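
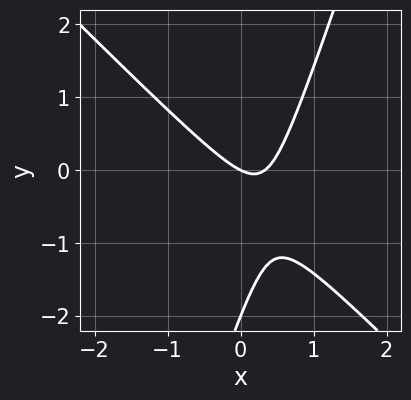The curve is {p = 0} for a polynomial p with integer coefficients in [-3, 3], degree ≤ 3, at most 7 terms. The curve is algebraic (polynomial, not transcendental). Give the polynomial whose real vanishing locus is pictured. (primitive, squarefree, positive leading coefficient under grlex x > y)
3*x^2 + 2*x*y - y^2 - x - 2*y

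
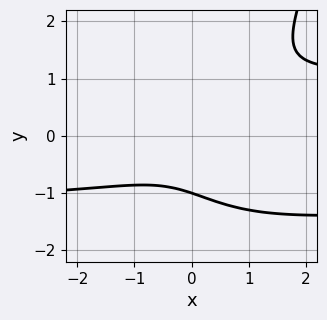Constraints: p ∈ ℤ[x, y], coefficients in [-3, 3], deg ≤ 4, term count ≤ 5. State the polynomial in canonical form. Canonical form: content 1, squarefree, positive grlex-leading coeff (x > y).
(a) deg p = 4.
(b) Observable constraints: one y-axis crossing is at y = -1; the curve avoids every integer x-axis point in the box.
(c) Assembling these constraints gives the stated polynomial.

2*x^2*y^2 - 3*y^3 - 3*x^2 + 3*x*y - 3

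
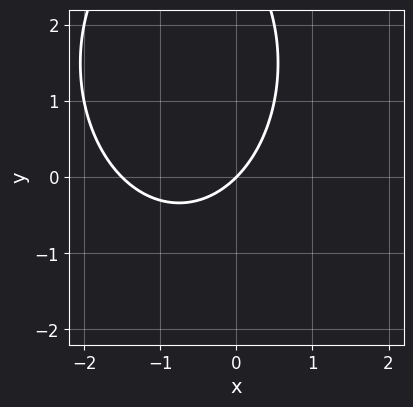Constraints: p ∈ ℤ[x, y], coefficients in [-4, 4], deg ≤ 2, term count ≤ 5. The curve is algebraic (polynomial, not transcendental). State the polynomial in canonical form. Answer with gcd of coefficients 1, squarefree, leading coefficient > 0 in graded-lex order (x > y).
(a) The degree is 2 — no degree-1 curve has this shape.
(b) Against the integer gridlines: it crosses the x-axis at the gridline x = 0; it crosses the y-axis at the gridline y = 0.
(c) Matching integer coefficients to the picture gives p.

2*x^2 + y^2 + 3*x - 3*y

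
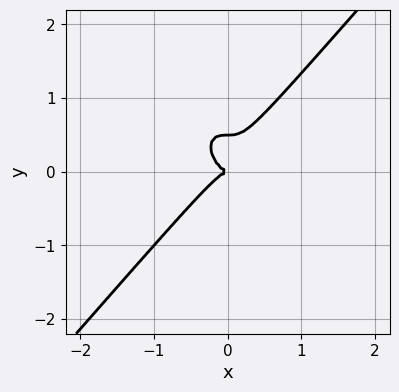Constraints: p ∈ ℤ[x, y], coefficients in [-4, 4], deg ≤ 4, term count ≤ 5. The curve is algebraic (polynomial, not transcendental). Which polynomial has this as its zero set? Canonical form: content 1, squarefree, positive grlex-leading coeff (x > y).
3*x^3 - 2*y^3 + y^2

Degree: a generic line meets the curve in up to 3 points, so deg p = 3.
From the visible intercepts: it meets the x-axis at x = 0 (among the integer gridlines); it meets the y-axis at y = 0 (among the integer gridlines).
Matching integer coefficients to the picture gives p.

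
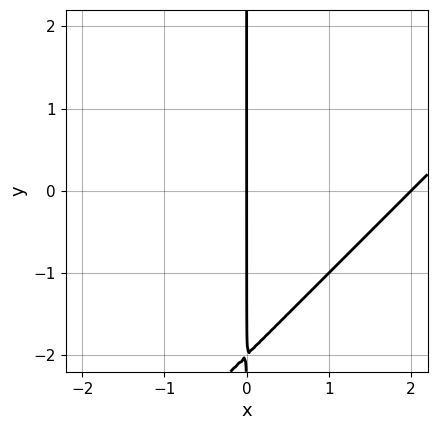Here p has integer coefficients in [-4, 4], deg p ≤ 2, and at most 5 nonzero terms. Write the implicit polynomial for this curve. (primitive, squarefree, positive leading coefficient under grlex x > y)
(a) Degree: a generic line meets the curve in up to 2 points, so deg p = 2.
(b) From the axis intercepts and sections: the visible y-axis segment lies entirely on the curve; among the integer gridlines, it crosses the x-axis at x ∈ {0, 2}.
(c) The integer polynomial consistent with all of this is the stated p.

x^2 - x*y - 2*x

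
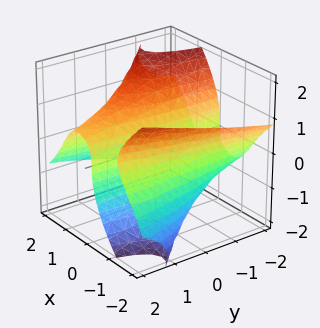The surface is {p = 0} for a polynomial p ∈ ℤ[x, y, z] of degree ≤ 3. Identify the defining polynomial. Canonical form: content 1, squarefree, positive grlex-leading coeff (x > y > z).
x^3 + x*y*z - x*z^2 + z^3 - 2*x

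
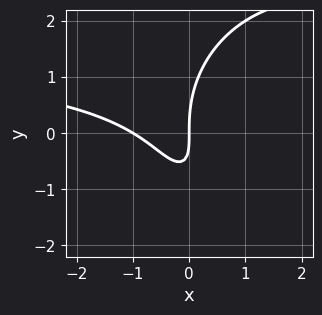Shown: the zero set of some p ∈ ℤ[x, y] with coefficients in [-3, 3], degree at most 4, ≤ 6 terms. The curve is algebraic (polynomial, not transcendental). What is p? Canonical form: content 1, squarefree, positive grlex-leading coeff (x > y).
2*x^2*y + y^3 - 3*x^2 - 3*x*y - 3*x

Degree: no degree-2 curve has this shape, so deg p = 3.
Reading off the gridlines: the x-axis gridline crossings are at x ∈ {-1, 0}; one y-axis crossing is at y = 0.
Fitting integer coefficients to these (and the overall shape) gives p.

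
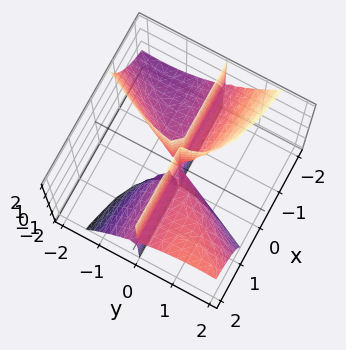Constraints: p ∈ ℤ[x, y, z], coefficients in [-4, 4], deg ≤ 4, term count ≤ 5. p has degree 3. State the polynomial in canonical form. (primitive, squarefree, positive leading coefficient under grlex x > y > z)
1. I count 2 distinct pieces. Treating them together as one polynomial.
2. deg p = 3. A generic line meets the surface in up to 3 points.
3. Against the integer gridlines: every point of the z-axis in the box is on the surface; the visible x-axis segment lies entirely on the surface; one y-axis crossing is at y = 0.
4. These observations pin down the coefficients.

3*x*y^2 - 3*x*y*z - 2*y^3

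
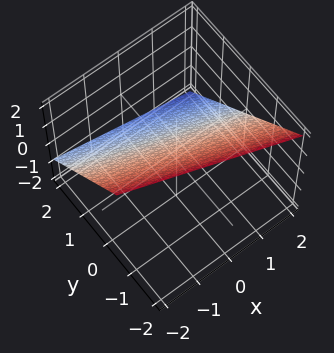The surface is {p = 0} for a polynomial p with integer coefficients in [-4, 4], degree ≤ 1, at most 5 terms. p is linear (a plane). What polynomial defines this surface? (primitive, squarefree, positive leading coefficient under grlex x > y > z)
x + 3*y + 3*z - 2

1. The degree is 1 — every cross-section is a straight line — this is a plane.
2. From the axis intercepts and sections: it crosses the x-axis at the gridline x = 2.
3. Solving for integer coefficients yields p as stated.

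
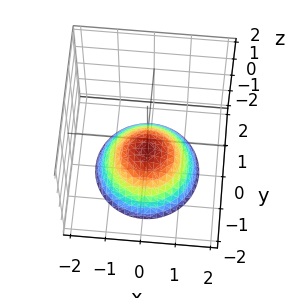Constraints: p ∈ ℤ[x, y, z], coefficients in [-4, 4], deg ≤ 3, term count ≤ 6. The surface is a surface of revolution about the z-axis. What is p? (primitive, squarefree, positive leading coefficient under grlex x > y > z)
The degree is 2 — a generic line meets the surface in up to 2 points.
Symmetry: the z-axis is an axis of rotation, so x and y enter only as x² + y².
From the axis intercepts and sections: no x-intercept at any integer in the box; a circular section at z = -2 has radius between 1 and 2.
Putting this together gives p.

2*x^2 + 2*y^2 + 3*z + 2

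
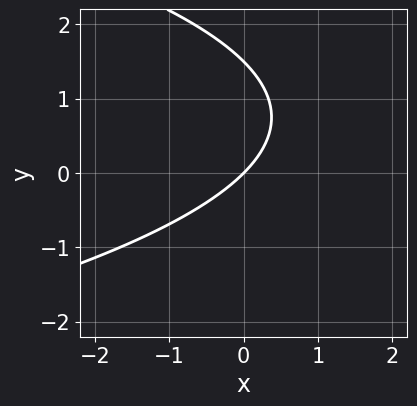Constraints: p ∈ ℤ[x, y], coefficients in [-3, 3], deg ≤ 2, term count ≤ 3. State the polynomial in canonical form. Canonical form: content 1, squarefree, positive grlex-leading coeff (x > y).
2*y^2 + 3*x - 3*y

Degree: a generic line meets the curve in up to 2 points, so deg p = 2.
Checking where it meets the axes: one y-axis crossing is at y = 0; it crosses the x-axis at the gridline x = 0.
Assembling these constraints gives the stated polynomial.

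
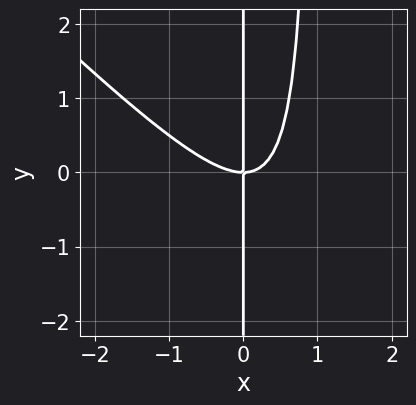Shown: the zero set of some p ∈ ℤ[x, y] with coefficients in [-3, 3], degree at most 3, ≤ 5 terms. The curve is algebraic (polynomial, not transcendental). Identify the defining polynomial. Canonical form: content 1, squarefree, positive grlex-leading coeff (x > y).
x^3 + x^2*y - x*y

1. deg p = 3. No degree-2 curve has this shape.
2. From the visible intercepts: every point of the y-axis in the box is on the curve; it crosses the x-axis at the gridline x = 0.
3. These observations pin down the coefficients.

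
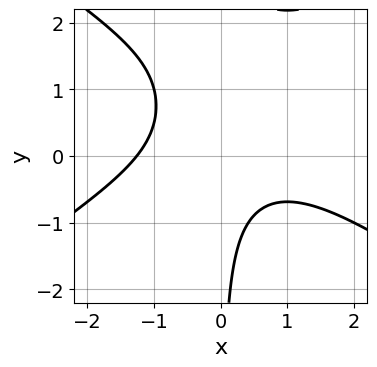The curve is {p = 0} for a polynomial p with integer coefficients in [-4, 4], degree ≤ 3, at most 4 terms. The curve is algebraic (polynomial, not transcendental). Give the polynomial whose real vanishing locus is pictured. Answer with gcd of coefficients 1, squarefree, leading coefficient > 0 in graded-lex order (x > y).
x^3 - 2*x*y^2 + 3*x*y + 2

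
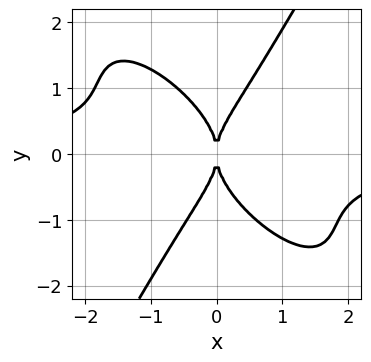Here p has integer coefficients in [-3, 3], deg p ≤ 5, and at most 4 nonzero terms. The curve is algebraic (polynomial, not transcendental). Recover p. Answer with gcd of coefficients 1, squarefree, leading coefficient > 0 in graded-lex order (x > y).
deg p = 4. The shape is more complex than any degree-3 curve.
From the axis intercepts and sections: one x-axis crossing is at x = 0; one y-axis crossing is at y = 0.
These observations pin down the coefficients.

2*x^3*y + 2*x^2*y^2 - y^4 + 2*x^2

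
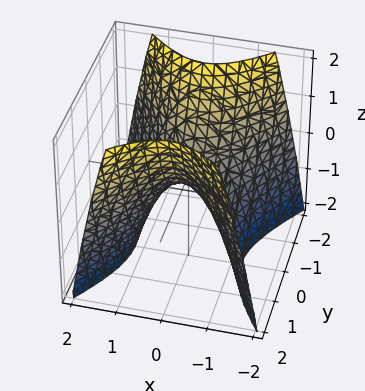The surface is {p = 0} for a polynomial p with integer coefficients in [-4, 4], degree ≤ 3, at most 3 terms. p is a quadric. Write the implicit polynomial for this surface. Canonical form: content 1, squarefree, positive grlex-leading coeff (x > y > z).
3*x^2 - 2*y^2 + 2*z

1. The degree is 2 — a hyperbolic paraboloid; a quadric.
2. Symmetries: it's symmetric under y → −y, forcing even powers of y; the x ↦ −x reflection is a symmetry, so x appears only in even powers.
3. Reading off the gridlines: one y-axis crossing is at y = 0; it crosses the x-axis at the gridline x = 0.
4. Solving for integer coefficients yields p as stated.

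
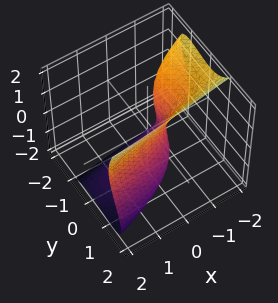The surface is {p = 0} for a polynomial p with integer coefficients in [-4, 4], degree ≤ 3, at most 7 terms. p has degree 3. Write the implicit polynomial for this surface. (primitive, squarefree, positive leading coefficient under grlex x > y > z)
2*y^3 + 2*y^2*z - z^3 - 2*x - 1

1. Degree: no degree-2 surface has this shape, so deg p = 3.
2. Against the integer gridlines: it meets the z-axis at z = -1 (among the integer gridlines).
3. Solving for integer coefficients yields p as stated.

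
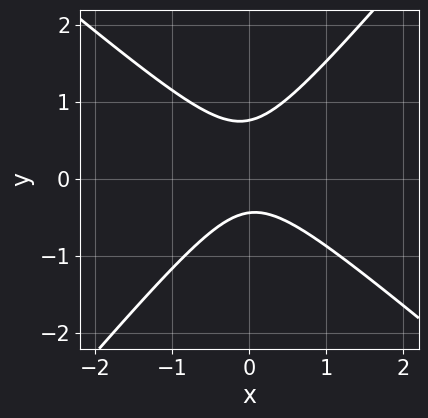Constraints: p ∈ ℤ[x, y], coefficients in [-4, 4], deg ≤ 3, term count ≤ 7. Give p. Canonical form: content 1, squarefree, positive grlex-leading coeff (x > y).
1. The degree is 2 — a generic line meets the curve in up to 2 points.
2. Observable constraints: the curve avoids every integer x-axis point in the box.
3. Together with the visible shape, these determine p as stated.

3*x^2 + x*y - 3*y^2 + y + 1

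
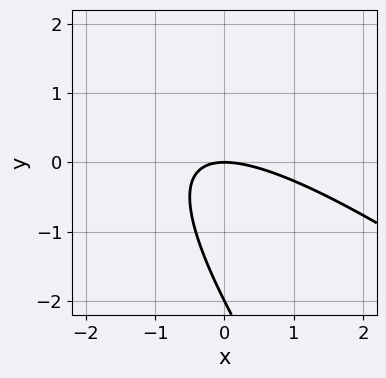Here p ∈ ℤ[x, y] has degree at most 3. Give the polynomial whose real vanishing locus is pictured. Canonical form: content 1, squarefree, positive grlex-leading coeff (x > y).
x^2 + 2*x*y + y^2 + 2*y

First, the degree is 2 — the shape is more complex than any degree-1 curve.
Next, from the visible intercepts: among the integer gridlines, it crosses the y-axis at y ∈ {-2, 0}; one x-axis crossing is at x = 0.
Finally, these observations pin down the coefficients.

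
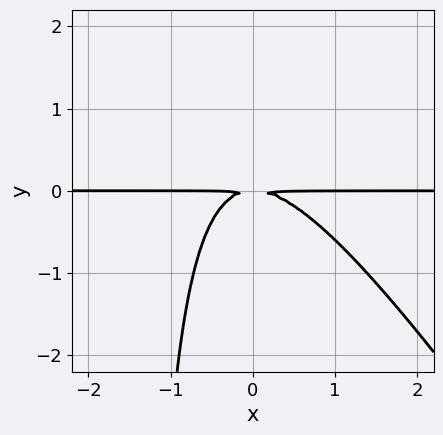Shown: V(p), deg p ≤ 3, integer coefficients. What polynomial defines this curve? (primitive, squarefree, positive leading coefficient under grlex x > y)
deg p = 3. No degree-2 curve has this shape.
From the visible intercepts: the visible x-axis segment lies entirely on the curve.
The integer polynomial consistent with all of this is the stated p.

3*x^2*y + 2*x*y^2 + 3*y^2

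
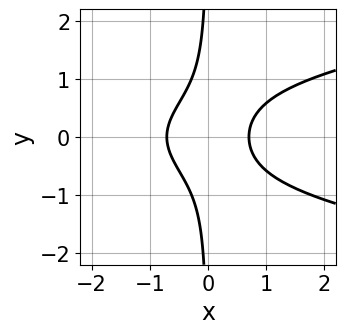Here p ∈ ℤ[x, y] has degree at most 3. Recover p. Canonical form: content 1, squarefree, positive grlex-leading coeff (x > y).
3*x*y^2 - 2*x^2 + 1

(a) The degree is 3 — the shape is more complex than any degree-2 curve.
(b) Symmetries: mirror symmetry y ↦ −y ⇒ only even powers of y.
(c) From the visible intercepts: no y-intercept at any integer in the box.
(d) These observations pin down the coefficients.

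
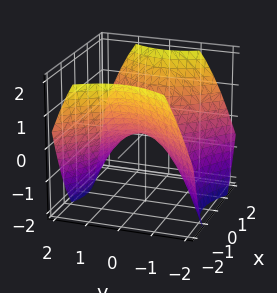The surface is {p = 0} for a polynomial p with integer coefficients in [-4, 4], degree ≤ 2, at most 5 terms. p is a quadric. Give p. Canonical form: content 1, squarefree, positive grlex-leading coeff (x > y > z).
2*x^2 - 2*y^2 - 3*z

deg p = 2. A hyperbolic paraboloid; a quadric.
Symmetries: the y ↦ −y reflection is a symmetry, so y appears only in even powers; it's symmetric under x → −x, forcing even powers of x.
From the visible intercepts: it crosses the y-axis at the gridline y = 0; it meets the z-axis at z = 0 (among the integer gridlines); it meets the x-axis at x = 0 (among the integer gridlines).
Matching integer coefficients to the picture gives p.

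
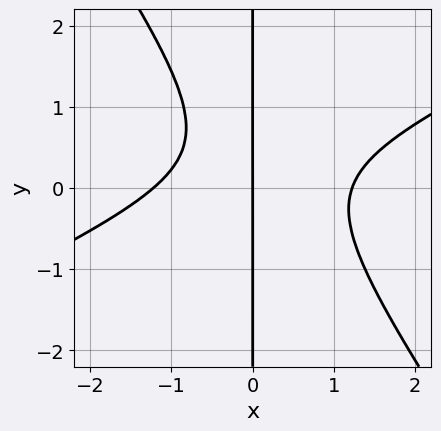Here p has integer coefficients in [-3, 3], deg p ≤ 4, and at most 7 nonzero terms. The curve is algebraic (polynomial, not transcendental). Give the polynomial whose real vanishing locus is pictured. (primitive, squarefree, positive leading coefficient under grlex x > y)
1. Degree: the shape is more complex than any degree-2 curve, so deg p = 3.
2. From the visible intercepts: the visible y-axis segment lies entirely on the curve; it crosses the x-axis at the gridline x = 0.
3. The integer polynomial consistent with all of this is the stated p.

2*x^3 - 3*x^2*y - 3*x*y^2 + 2*x*y - 3*x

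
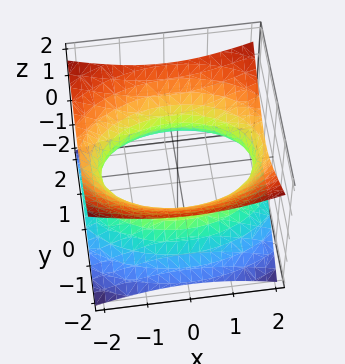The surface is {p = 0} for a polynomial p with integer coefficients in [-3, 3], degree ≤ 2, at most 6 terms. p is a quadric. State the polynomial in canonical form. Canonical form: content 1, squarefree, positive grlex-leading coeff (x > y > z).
(a) Degree: an hourglass — one-sheet hyperboloid; a quadric, so deg p = 2.
(b) Symmetries: it's symmetric under y → −y, forcing even powers of y; the x ↦ −x reflection is a symmetry, so x appears only in even powers; mirror symmetry z ↦ −z ⇒ only even powers of z.
(c) From the axis intercepts and sections: no z-intercept at any integer in the box.
(d) These observations pin down the coefficients.

x^2 + 2*y^2 - 3*z^2 - 3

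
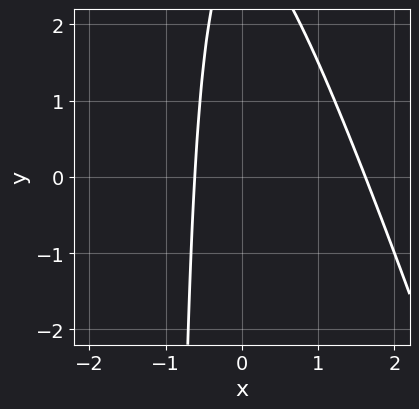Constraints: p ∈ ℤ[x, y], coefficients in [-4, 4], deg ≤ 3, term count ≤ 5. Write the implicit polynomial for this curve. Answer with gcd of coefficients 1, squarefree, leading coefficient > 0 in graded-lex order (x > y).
3*x^2 + x*y - 3*x + y - 3

1. deg p = 2.
2. Against the integer gridlines: no y-intercept at any integer in the box.
3. Putting this together gives p.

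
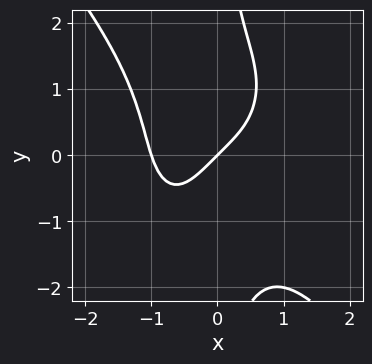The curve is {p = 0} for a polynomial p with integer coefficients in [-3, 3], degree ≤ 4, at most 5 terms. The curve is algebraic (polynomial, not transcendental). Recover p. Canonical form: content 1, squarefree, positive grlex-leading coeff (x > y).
2*x^4 + x*y^3 + 2*x - 2*y

The degree is 4 — the shape is more complex than any degree-3 curve.
Checking where it meets the axes: among the integer gridlines, it crosses the x-axis at x ∈ {-1, 0}; one y-axis crossing is at y = 0.
Solving for integer coefficients yields p as stated.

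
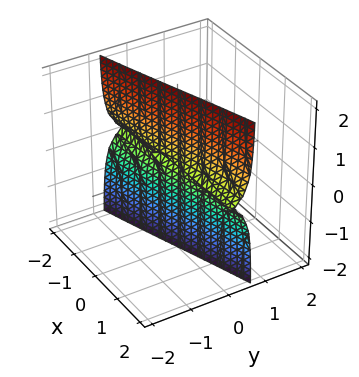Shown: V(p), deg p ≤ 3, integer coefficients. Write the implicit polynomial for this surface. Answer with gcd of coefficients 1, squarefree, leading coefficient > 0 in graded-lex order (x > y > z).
x*z^2 - y^3 - 3*y*z^2

First, degree: the shape is more complex than any degree-2 surface, so deg p = 3.
Next, from the axis intercepts and sections: the visible z-axis segment lies entirely on the surface; every point of the x-axis in the box is on the surface; one y-axis crossing is at y = 0.
Finally, solving for integer coefficients yields p as stated.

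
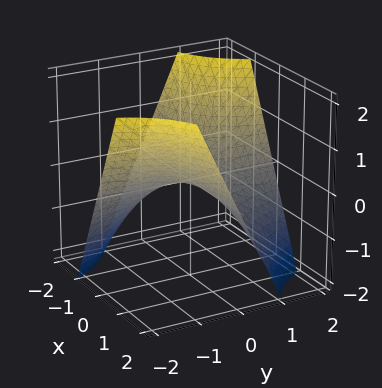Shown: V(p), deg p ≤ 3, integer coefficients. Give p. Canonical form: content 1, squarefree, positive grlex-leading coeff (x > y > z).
1. The degree is 2 — a hyperbolic paraboloid; a quadric.
2. From the axis intercepts and sections: every point of the x-axis in the box is on the surface; it crosses the z-axis at the gridline z = 0; the visible y-axis segment lies entirely on the surface.
3. Together with the visible shape, these determine p as stated.

x*y + z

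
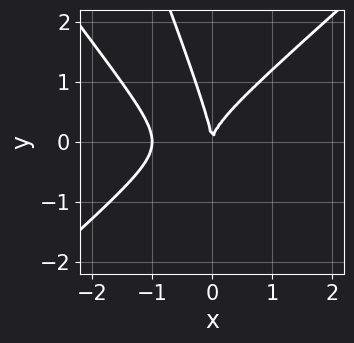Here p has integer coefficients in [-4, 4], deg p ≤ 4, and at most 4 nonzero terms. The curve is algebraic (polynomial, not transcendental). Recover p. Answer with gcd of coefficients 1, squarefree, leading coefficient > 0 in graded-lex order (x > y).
3*x^3 - 3*x*y^2 - y^3 + 3*x^2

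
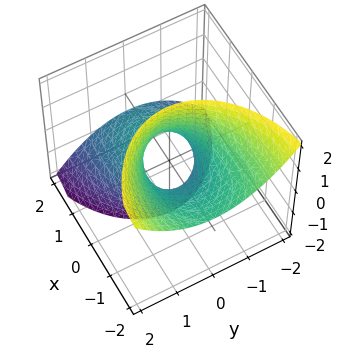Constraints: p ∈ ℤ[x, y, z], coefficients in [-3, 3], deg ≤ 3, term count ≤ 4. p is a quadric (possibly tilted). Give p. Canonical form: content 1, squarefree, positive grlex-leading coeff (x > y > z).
x^2 + 3*x*z + 2*y^2 - 1

First, deg p = 2. A generic line meets the surface in up to 2 points.
Then, against the integer gridlines: the x-axis gridline crossings are at x ∈ {-1, 1}; the surface avoids every integer z-axis point in the box.
Finally, the integer polynomial consistent with all of this is the stated p.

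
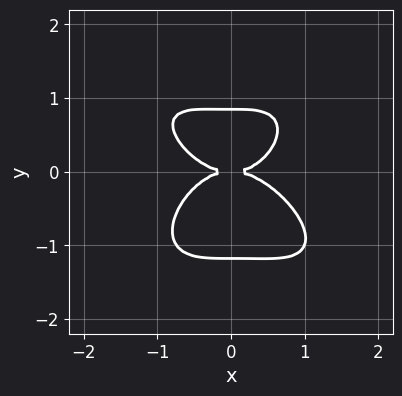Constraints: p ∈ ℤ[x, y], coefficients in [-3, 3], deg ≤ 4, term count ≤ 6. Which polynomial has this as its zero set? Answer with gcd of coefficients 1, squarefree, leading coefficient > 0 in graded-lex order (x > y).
(a) The degree is 4 — no degree-3 curve has this shape.
(b) Against the integer gridlines: it crosses the x-axis at the gridline x = 0; it meets the y-axis at y = 0 (among the integer gridlines).
(c) These observations pin down the coefficients.

2*x^4 + x^3*y + 3*y^4 + y^3 - 3*y^2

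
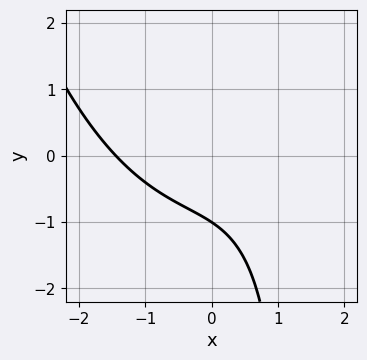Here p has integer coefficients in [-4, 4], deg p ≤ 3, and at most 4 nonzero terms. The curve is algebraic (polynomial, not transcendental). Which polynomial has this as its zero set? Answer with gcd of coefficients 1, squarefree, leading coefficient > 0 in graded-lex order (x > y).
x^3 - 2*x*y + 3*y + 3

First, degree: no degree-2 curve has this shape, so deg p = 3.
Next, observable constraints: one y-axis crossing is at y = -1.
Finally, together with the visible shape, these determine p as stated.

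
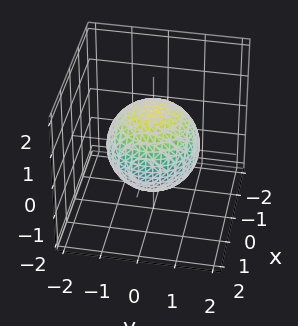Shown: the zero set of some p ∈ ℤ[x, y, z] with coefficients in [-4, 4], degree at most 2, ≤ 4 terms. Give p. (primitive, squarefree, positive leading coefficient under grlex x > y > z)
1. The degree is 2 — a generic line meets the surface in up to 2 points.
2. Symmetries: rotational symmetry about the z-axis ⇒ p depends on x, y only through x² + y².
3. Reading off the gridlines: a circular section at z = 0 has radius between 1 and 2.
4. Putting this together gives p.

2*x^2 + 2*y^2 + 2*z^2 - 3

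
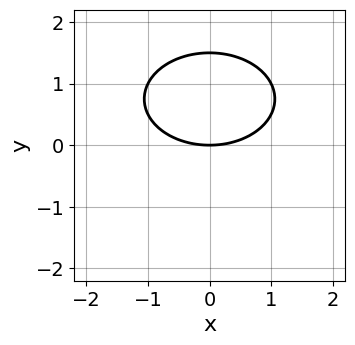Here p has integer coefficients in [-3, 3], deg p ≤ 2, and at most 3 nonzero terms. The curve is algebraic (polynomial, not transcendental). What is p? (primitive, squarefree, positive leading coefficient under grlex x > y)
(a) deg p = 2. A generic line meets the curve in up to 2 points.
(b) Symmetries: it's symmetric under x → −x, forcing even powers of x.
(c) Checking where it meets the axes: it meets the x-axis at x = 0 (among the integer gridlines); one y-axis crossing is at y = 0.
(d) The integer polynomial consistent with all of this is the stated p.

x^2 + 2*y^2 - 3*y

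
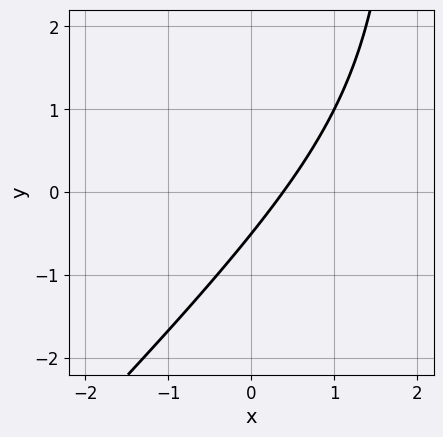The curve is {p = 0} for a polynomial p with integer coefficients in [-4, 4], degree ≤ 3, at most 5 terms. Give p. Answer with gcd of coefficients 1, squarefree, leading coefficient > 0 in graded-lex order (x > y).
1. Degree: no degree-1 curve has this shape, so deg p = 2.
2. The integer polynomial consistent with all of this is the stated p.

x^2 - x*y - 3*x + 2*y + 1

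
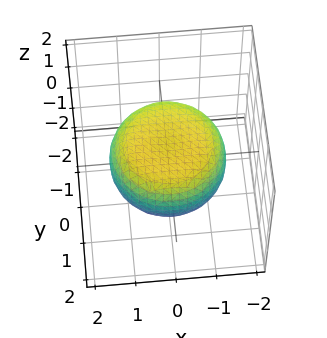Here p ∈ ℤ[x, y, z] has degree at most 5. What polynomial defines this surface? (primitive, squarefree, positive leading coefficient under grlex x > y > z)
x^4 + 2*x^2*y^2 + y^4 - x^2 - y^2 + 3*z^2 - 2

First, degree: the shape is more complex than any degree-3 surface, so deg p = 4.
Then, symmetries: the surface is invariant under rotation about z: p = q(x² + y², z).
Then, from the axis intercepts and sections: a circular section at z = 0 has radius between 1 and 2.
Finally, matching integer coefficients to the picture gives p.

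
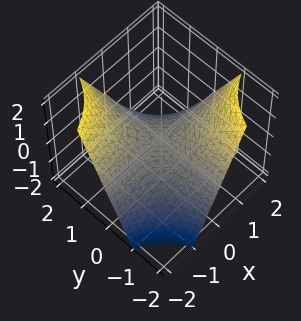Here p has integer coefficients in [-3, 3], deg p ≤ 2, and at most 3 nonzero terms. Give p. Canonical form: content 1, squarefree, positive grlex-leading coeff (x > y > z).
First, degree: a saddle surface; a quadric, so deg p = 2.
Next, checking where it meets the axes: one z-axis crossing is at z = 0; the visible x-axis segment lies entirely on the surface.
Finally, assembling these constraints gives the stated polynomial. Check: (0, -1, 0) on the y-axis lies on the surface, and p(0, -1, 0) = 0. ✓

x*y + z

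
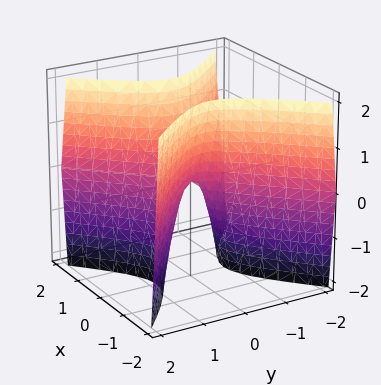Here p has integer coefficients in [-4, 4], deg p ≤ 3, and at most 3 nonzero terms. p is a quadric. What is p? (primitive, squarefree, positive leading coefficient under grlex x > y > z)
First, deg p = 2. A hyperbolic paraboloid; a quadric.
Then, symmetries: the x ↦ −x reflection is a symmetry, so x appears only in even powers; the y ↦ −y reflection is a symmetry, so y appears only in even powers.
Next, reading off the gridlines: one x-axis crossing is at x = 0; one y-axis crossing is at y = 0; it crosses the z-axis at the gridline z = 0.
Finally, matching integer coefficients to the picture gives p.

3*x^2 - 3*y^2 - z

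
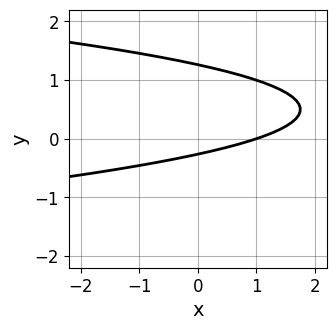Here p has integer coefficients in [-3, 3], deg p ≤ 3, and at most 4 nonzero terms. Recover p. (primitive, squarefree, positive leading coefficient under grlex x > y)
First, degree: no degree-1 curve has this shape, so deg p = 2.
Then, against the integer gridlines: it meets the x-axis at x = 1 (among the integer gridlines).
Finally, assembling these constraints gives the stated polynomial.

3*y^2 + x - 3*y - 1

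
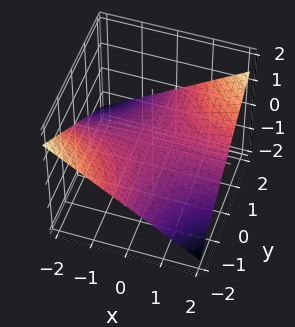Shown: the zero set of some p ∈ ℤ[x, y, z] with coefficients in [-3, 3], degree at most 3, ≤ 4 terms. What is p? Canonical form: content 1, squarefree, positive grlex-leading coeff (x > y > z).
x*y - 3*z

(a) deg p = 2. A hyperbolic paraboloid; a quadric.
(b) Reading off the gridlines: the visible x-axis segment lies entirely on the surface; the visible y-axis segment lies entirely on the surface; one z-axis crossing is at z = 0.
(c) Fitting integer coefficients to these (and the overall shape) gives p.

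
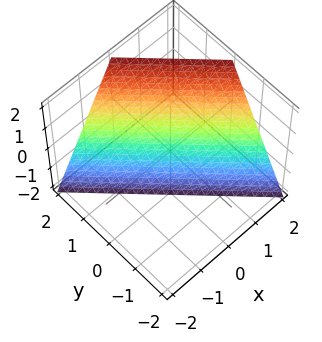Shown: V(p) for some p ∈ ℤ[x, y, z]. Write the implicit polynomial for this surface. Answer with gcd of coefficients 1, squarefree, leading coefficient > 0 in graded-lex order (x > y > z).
2*x + 2*y - z - 2

(a) Degree: the surface is flat (a plane), so deg p = 1.
(b) From the axis intercepts and sections: one x-axis crossing is at x = 1; one y-axis crossing is at y = 1; it meets the z-axis at z = -2 (among the integer gridlines).
(c) Solving for integer coefficients yields p as stated.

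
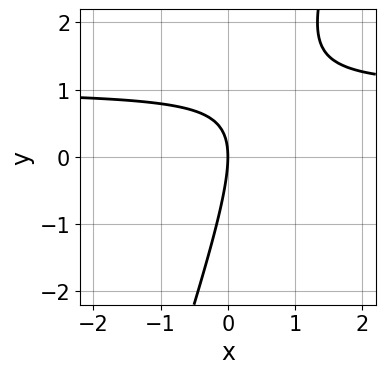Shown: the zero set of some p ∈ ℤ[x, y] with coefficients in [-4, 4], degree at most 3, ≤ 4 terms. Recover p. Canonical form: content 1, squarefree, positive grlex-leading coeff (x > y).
3*x*y - y^2 - 3*x

1. The degree is 2 — the shape is more complex than any degree-1 curve.
2. Observable constraints: it meets the y-axis at y = 0 (among the integer gridlines); one x-axis crossing is at x = 0.
3. Putting this together gives p.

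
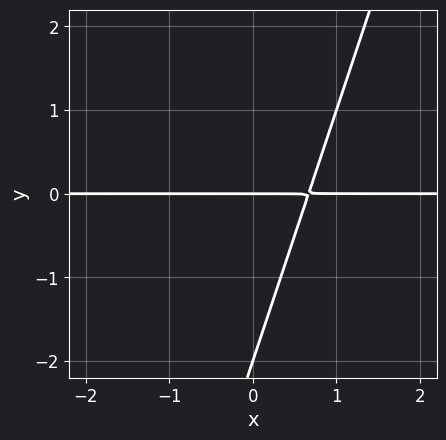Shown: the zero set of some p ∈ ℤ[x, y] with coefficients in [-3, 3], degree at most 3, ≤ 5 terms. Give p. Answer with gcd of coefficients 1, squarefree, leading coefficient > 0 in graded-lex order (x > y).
3*x*y - y^2 - 2*y

1. Degree: no degree-1 curve has this shape, so deg p = 2.
2. From the visible intercepts: every point of the x-axis in the box is on the curve; the y-axis gridline crossings are at y ∈ {-2, 0}.
3. Fitting integer coefficients to these (and the overall shape) gives p.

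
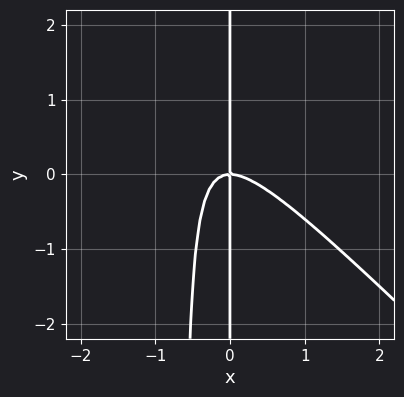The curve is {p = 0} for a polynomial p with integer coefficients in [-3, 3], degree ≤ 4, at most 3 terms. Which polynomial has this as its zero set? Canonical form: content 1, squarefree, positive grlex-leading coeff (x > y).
3*x^3 + 3*x^2*y + 2*x*y

First, deg p = 3. A generic line meets the curve in up to 3 points.
Then, checking where it meets the axes: every point of the y-axis in the box is on the curve; one x-axis crossing is at x = 0.
Finally, fitting integer coefficients to these (and the overall shape) gives p.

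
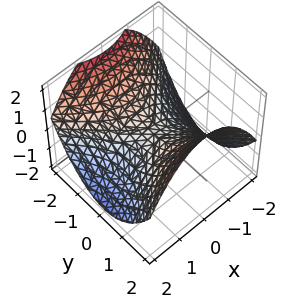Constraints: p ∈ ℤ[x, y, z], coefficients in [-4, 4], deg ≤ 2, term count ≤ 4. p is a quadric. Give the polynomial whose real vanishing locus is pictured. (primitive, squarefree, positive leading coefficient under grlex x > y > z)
x^2 - y^2 + 2*z

(a) The degree is 2 — a hyperbolic paraboloid; a quadric.
(b) Symmetries: mirror symmetry y ↦ −y ⇒ only even powers of y; mirror symmetry x ↦ −x ⇒ only even powers of x.
(c) Reading off the gridlines: one z-axis crossing is at z = 0; one x-axis crossing is at x = 0; it crosses the y-axis at the gridline y = 0.
(d) Together with the visible shape, these determine p as stated.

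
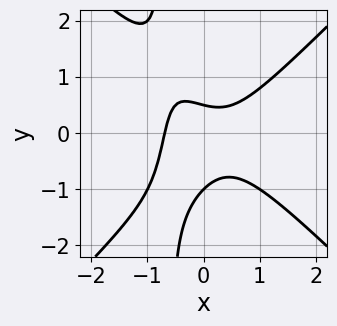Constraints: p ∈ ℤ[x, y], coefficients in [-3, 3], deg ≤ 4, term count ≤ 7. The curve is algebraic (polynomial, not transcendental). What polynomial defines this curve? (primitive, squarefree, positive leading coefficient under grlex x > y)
3*x^3 - 3*x*y^2 - 2*y^2 - y + 1

(a) Degree: a generic line meets the curve in up to 3 points, so deg p = 3.
(b) Against the integer gridlines: it crosses the y-axis at the gridline y = -1.
(c) Putting this together gives p.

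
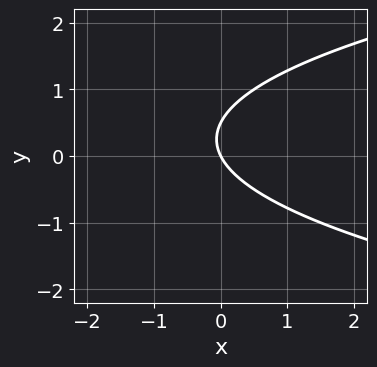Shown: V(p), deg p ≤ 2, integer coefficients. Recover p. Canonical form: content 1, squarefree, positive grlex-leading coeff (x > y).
2*y^2 - 2*x - y

First, degree: a generic line meets the curve in up to 2 points, so deg p = 2.
Next, against the integer gridlines: one x-axis crossing is at x = 0; it meets the y-axis at y = 0 (among the integer gridlines).
Finally, together with the visible shape, these determine p as stated.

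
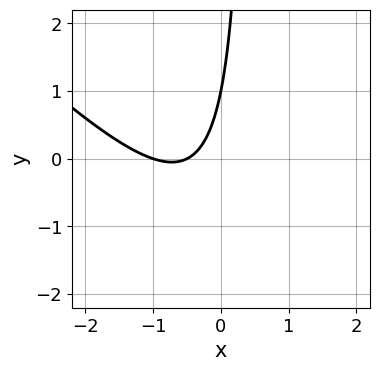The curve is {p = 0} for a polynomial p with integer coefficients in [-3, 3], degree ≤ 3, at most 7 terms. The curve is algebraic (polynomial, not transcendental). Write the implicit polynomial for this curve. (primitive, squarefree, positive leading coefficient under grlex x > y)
1. The degree is 2 — no degree-1 curve has this shape.
2. Reading off the gridlines: one x-axis crossing is at x = -1; it crosses the y-axis at the gridline y = 1.
3. Fitting integer coefficients to these (and the overall shape) gives p.

2*x^2 + 2*x*y + 3*x - y + 1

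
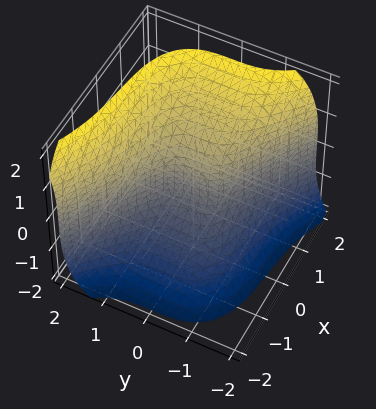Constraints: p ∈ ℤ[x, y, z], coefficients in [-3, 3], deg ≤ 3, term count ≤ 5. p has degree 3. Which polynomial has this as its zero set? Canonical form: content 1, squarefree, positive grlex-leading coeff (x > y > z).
deg p = 3. A generic line meets the surface in up to 3 points.
Observable constraints: it meets the z-axis at z = 0 (among the integer gridlines); it crosses the x-axis at the gridline x = 0; it meets the y-axis at y = 0 (among the integer gridlines).
These observations pin down the coefficients.

x^3 + 2*y^3 - z^3 + 2*x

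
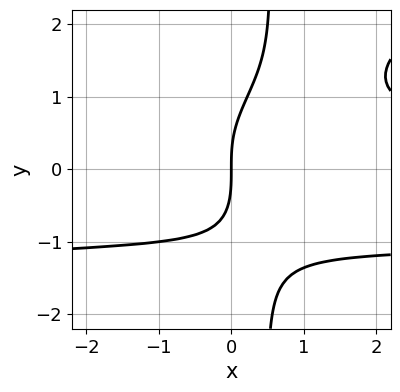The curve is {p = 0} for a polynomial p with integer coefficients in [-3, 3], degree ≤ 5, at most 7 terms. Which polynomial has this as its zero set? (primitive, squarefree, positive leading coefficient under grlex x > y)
x^2*y^2 - 2*x*y^3 + x^2*y + y^3 - 3*x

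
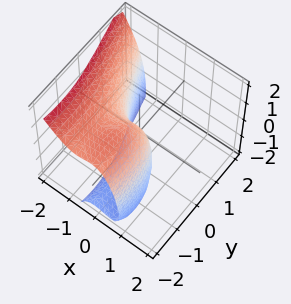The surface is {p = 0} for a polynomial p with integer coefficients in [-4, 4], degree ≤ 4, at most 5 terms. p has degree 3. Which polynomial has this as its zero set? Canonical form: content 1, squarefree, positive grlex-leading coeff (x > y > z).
First, deg p = 3. No degree-2 surface has this shape.
Next, checking where it meets the axes: it crosses the y-axis at the gridline y = 0; it crosses the x-axis at the gridline x = 0; one z-axis crossing is at z = 0.
Finally, solving for integer coefficients yields p as stated.

3*x^3 + 2*x^2*z + y^2 + z^2 + 3*y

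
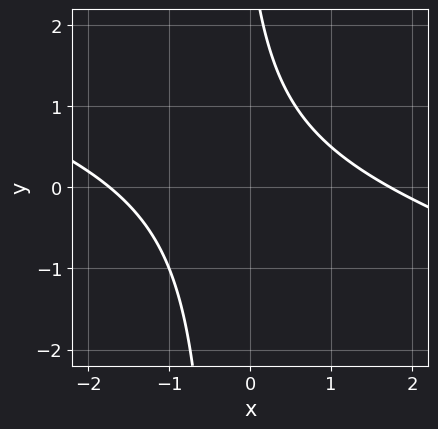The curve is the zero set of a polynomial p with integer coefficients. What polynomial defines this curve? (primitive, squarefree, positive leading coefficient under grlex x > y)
x^2 + 3*x*y + y - 3

Degree: a generic line meets the curve in up to 2 points, so deg p = 2.
Observable constraints: the curve avoids every integer y-axis point in the box.
Fitting integer coefficients to these (and the overall shape) gives p.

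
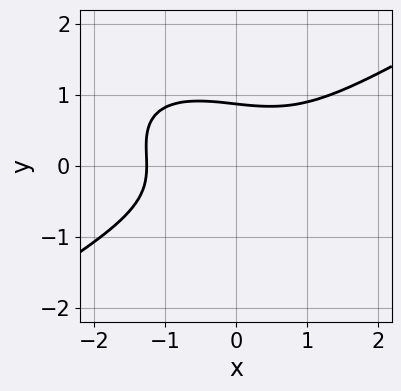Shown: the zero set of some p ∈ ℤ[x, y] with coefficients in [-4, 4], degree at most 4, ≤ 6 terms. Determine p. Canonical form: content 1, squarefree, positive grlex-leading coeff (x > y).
x^3 - x*y^2 - 3*y^3 + 2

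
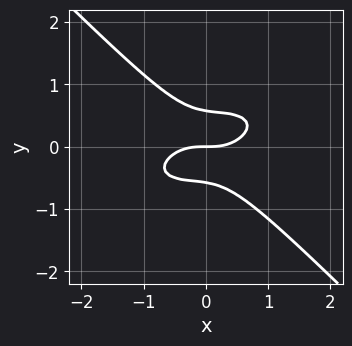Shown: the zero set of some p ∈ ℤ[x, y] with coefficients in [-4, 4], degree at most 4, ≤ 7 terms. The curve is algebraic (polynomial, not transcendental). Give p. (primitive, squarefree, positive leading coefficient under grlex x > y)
x^3 - x^2*y + x*y^2 + 3*y^3 - y

1. deg p = 3.
2. From the axis intercepts and sections: it meets the y-axis at y = 0 (among the integer gridlines); it meets the x-axis at x = 0 (among the integer gridlines).
3. Putting this together gives p.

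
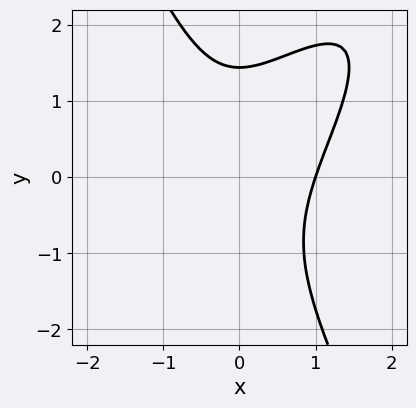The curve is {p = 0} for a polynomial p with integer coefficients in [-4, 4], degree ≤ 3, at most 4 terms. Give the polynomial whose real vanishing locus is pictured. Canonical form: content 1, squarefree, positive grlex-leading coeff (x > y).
3*x^3 - 3*x^2*y + y^3 - 3

1. The degree is 3 — no degree-2 curve has this shape.
2. Reading off the gridlines: it crosses the x-axis at the gridline x = 1.
3. Fitting integer coefficients to these (and the overall shape) gives p.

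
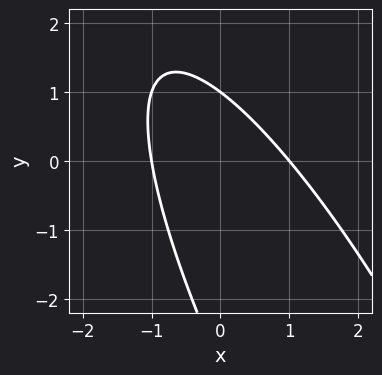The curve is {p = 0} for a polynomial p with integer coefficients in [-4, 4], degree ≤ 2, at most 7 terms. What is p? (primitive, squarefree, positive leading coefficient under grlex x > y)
3*x^2 + 3*x*y + y^2 + 2*y - 3

First, the degree is 2 — a generic line meets the curve in up to 2 points.
Next, observable constraints: it meets the y-axis at y = 1 (among the integer gridlines); the x-axis gridline crossings are at x ∈ {-1, 1}.
Finally, putting this together gives p.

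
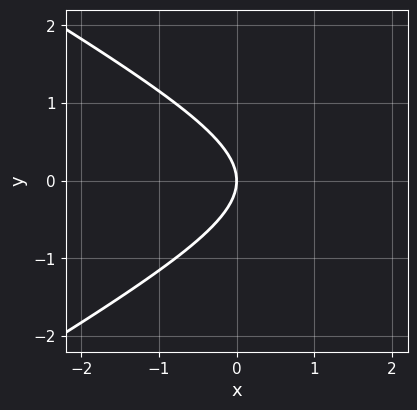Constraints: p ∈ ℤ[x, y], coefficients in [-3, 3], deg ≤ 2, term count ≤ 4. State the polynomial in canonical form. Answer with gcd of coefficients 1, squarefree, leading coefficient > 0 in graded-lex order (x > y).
First, deg p = 2. No degree-1 curve has this shape.
Then, symmetries: the y ↦ −y reflection is a symmetry, so y appears only in even powers.
Next, reading off the gridlines: it crosses the x-axis at the gridline x = 0; one y-axis crossing is at y = 0.
Finally, assembling these constraints gives the stated polynomial.

x^2 - 3*y^2 - 3*x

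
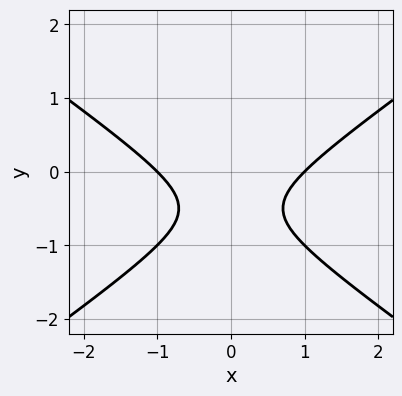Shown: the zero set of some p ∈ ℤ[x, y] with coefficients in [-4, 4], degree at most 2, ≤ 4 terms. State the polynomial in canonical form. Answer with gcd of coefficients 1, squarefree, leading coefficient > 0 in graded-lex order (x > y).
Degree: no degree-1 curve has this shape, so deg p = 2.
Symmetries: mirror symmetry x ↦ −x ⇒ only even powers of x.
Observable constraints: no y-intercept at any integer in the box; among the integer gridlines, it crosses the x-axis at x ∈ {-1, 1}.
Matching integer coefficients to the picture gives p.

x^2 - 2*y^2 - 2*y - 1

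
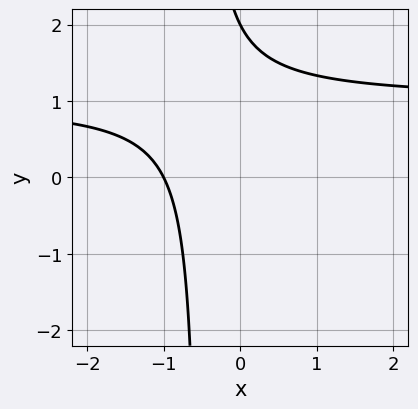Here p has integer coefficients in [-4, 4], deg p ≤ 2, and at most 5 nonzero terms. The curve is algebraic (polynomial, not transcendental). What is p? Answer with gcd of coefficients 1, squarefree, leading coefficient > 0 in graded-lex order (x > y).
1. The degree is 2 — no degree-1 curve has this shape.
2. Reading off the gridlines: it crosses the y-axis at the gridline y = 2; it crosses the x-axis at the gridline x = -1.
3. These observations pin down the coefficients.

2*x*y - 2*x + y - 2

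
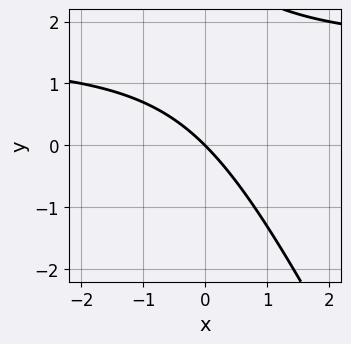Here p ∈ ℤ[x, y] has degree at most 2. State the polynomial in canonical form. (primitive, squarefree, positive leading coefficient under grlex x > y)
The degree is 2 — the shape is more complex than any degree-1 curve.
From the visible intercepts: one y-axis crossing is at y = 0; it crosses the x-axis at the gridline x = 0.
These observations pin down the coefficients.

2*x*y + y^2 - 3*x - 3*y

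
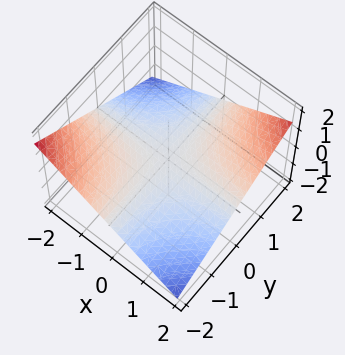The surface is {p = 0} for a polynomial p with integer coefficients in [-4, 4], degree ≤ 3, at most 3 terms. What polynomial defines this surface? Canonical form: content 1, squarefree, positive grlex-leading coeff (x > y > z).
x*y - 3*z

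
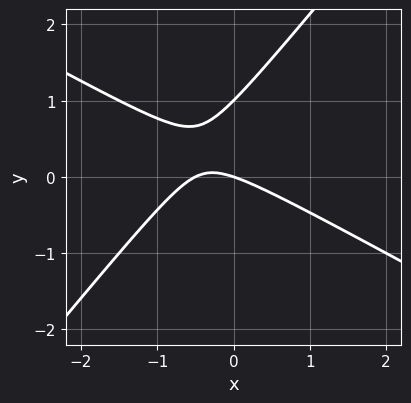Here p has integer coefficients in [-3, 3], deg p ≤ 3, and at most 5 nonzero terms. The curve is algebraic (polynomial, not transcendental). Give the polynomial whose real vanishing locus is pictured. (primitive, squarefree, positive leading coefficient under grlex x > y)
2*x^2 + 2*x*y - 3*y^2 + x + 3*y

1. deg p = 2.
2. Reading off the gridlines: among the integer gridlines, it crosses the y-axis at y ∈ {0, 1}; it meets the x-axis at x = 0 (among the integer gridlines).
3. Assembling these constraints gives the stated polynomial.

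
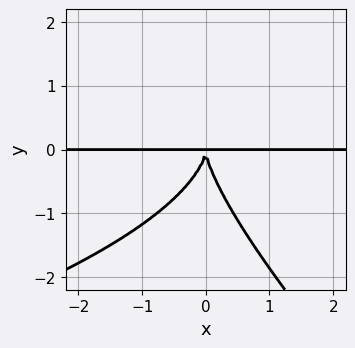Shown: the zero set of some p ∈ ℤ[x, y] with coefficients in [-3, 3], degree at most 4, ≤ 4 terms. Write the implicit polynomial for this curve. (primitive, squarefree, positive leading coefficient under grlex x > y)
x*y^3 + y^4 + 3*x^2*y

1. Degree: no degree-3 curve has this shape, so deg p = 4.
2. Observable constraints: every point of the x-axis in the box is on the curve.
3. Assembling these constraints gives the stated polynomial.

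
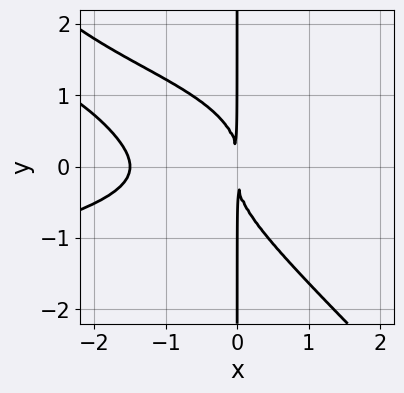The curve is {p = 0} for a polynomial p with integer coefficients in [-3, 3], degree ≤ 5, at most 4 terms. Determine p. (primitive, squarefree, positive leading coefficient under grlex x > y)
3*x^2*y^2 + 3*x*y^3 + 2*x^3 + 3*x^2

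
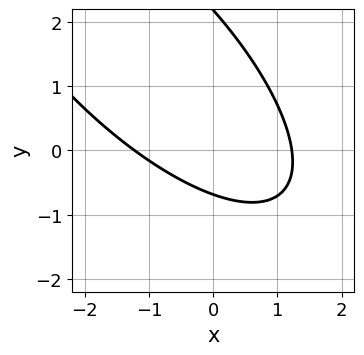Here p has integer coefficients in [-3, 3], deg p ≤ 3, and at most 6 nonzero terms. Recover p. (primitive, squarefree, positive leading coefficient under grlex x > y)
2*x^2 + 3*x*y + 2*y^2 - 3*y - 3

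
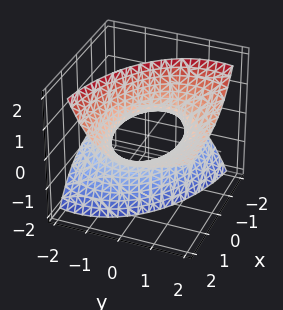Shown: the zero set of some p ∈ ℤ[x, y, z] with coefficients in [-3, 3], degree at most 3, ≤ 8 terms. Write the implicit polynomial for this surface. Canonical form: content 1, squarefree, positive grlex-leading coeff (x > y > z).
x^2 - 3*x*z + 2*y^2 - 3*y*z - z^2 - 2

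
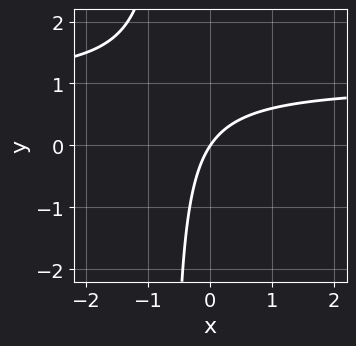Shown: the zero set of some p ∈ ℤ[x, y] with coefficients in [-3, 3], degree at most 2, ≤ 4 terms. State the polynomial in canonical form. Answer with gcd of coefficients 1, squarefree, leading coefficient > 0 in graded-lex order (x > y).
3*x*y - 3*x + 2*y

Degree: the shape is more complex than any degree-1 curve, so deg p = 2.
From the visible intercepts: it crosses the y-axis at the gridline y = 0; it meets the x-axis at x = 0 (among the integer gridlines).
These observations pin down the coefficients.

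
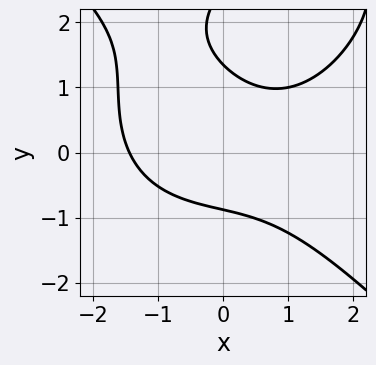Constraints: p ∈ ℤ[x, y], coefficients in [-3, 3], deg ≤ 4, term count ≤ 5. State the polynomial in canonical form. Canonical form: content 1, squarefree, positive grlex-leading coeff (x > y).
Degree: a generic line meets the curve in up to 3 points, so deg p = 3.
Putting this together gives p.

x^3 + y^3 - 2*x*y - 3*y^2 + 3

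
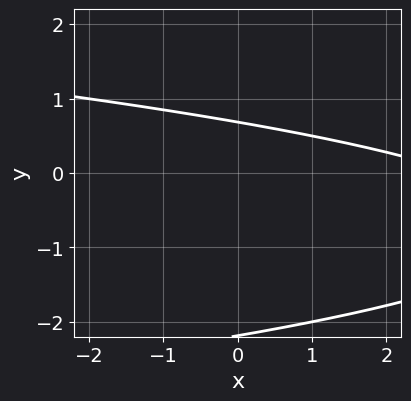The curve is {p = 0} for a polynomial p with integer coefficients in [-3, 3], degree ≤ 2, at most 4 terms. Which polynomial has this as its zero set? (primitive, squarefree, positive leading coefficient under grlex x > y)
2*y^2 + x + 3*y - 3

First, the degree is 2 — no degree-1 curve has this shape.
Next, from the visible intercepts: the curve avoids every integer x-axis point in the box.
Finally, the integer polynomial consistent with all of this is the stated p.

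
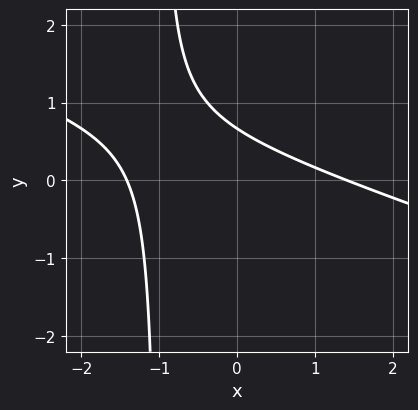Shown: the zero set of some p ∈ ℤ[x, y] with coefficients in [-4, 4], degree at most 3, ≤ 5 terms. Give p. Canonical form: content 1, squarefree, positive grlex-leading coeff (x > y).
x^2 + 3*x*y + 3*y - 2

First, deg p = 2. A generic line meets the curve in up to 2 points.
Finally, the integer polynomial consistent with all of this is the stated p.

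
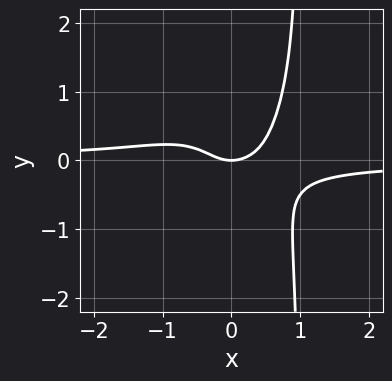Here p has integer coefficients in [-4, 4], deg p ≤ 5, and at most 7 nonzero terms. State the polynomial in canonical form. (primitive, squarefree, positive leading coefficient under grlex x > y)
3*x^3*y + 3*x*y^3 - 3*y^3 + x^2 - y

1. The degree is 4 — no degree-3 curve has this shape.
2. From the visible intercepts: one x-axis crossing is at x = 0; one y-axis crossing is at y = 0.
3. Together with the visible shape, these determine p as stated.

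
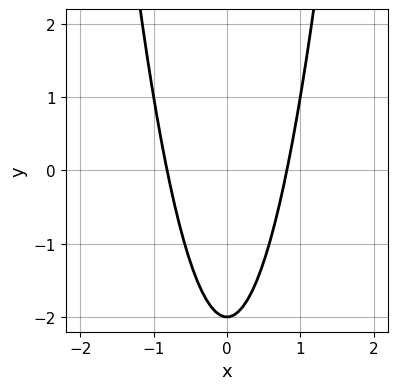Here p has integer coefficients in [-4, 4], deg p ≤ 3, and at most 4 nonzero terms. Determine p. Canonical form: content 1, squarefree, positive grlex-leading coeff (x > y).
3*x^2 - y - 2

1. The degree is 2 — no degree-1 curve has this shape.
2. Symmetries: it's symmetric under x → −x, forcing even powers of x.
3. Against the integer gridlines: one y-axis crossing is at y = -2.
4. Together with the visible shape, these determine p as stated.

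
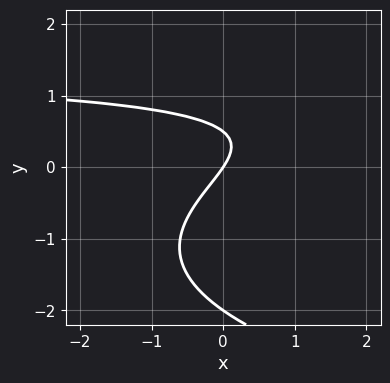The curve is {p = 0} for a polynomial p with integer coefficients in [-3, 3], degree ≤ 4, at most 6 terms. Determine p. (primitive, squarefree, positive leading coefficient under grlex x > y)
(a) The degree is 3 — a generic line meets the curve in up to 3 points.
(b) From the axis intercepts and sections: the y-axis gridline crossings are at y ∈ {-2, 0}; one x-axis crossing is at x = 0.
(c) Putting this together gives p.

2*y^3 - 2*x*y + 3*y^2 + 3*x - 2*y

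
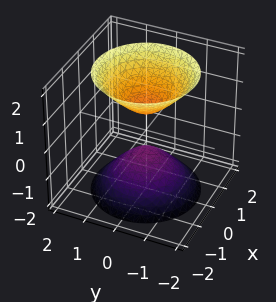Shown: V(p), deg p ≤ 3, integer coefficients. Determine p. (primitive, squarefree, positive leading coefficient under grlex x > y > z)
(a) The picture has 2 separate pieces. Treating them together as one polynomial.
(b) deg p = 2. Two sheets facing apart; a quadric.
(c) Symmetries: mirror symmetry z ↦ −z ⇒ only even powers of z; rotational symmetry about the z-axis ⇒ p depends on x, y only through x² + y².
(d) From the visible intercepts: a circular section at z = -1 has radius between 0 and 1; it misses every integer gridline on the y-axis; no x-intercept at any integer in the box.
(e) Together with the visible shape, these determine p as stated.

3*x^2 + 3*y^2 - 2*z^2 + 1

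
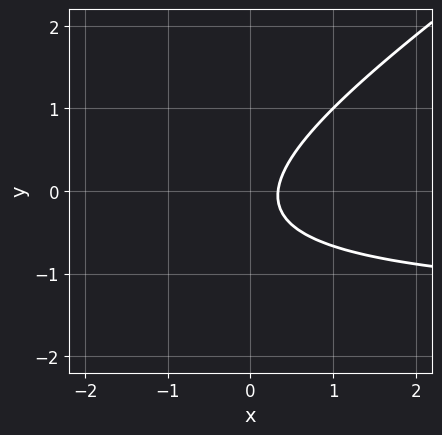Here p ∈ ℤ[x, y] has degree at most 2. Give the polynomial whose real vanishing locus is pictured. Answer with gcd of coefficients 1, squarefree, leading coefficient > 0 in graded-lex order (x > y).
deg p = 2. The shape is more complex than any degree-1 curve.
From the axis intercepts and sections: no y-intercept at any integer in the box.
Fitting integer coefficients to these (and the overall shape) gives p.

2*x*y - 3*y^2 + 3*x - y - 1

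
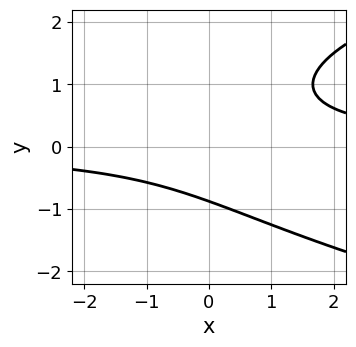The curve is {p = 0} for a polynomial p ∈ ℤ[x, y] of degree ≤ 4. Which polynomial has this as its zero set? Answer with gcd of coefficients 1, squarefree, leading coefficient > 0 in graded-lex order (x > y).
2*y^3 - 3*x*y - y^2 + y + 3

First, degree: the shape is more complex than any degree-2 curve, so deg p = 3.
Then, from the visible intercepts: the curve avoids every integer x-axis point in the box.
Finally, matching integer coefficients to the picture gives p.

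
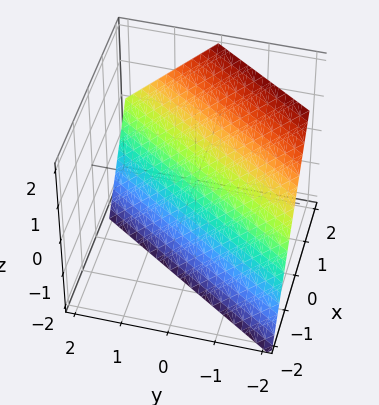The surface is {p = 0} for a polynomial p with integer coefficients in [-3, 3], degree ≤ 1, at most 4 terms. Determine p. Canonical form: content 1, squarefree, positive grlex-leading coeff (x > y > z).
3*x - 2*y - 2*z - 2

First, degree: the surface is flat (a plane), so deg p = 1.
Then, checking where it meets the axes: it meets the y-axis at y = -1 (among the integer gridlines); it crosses the z-axis at the gridline z = -1.
Finally, these observations pin down the coefficients.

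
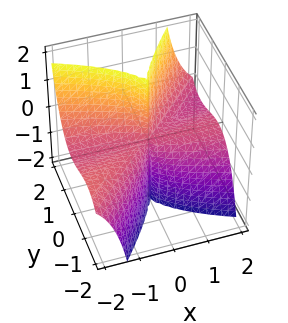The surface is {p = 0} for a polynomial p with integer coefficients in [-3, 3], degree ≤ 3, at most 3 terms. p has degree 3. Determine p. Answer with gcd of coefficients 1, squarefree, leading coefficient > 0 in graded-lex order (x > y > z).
First, deg p = 3. The shape is more complex than any degree-2 surface.
Next, observable constraints: the visible z-axis segment lies entirely on the surface; it meets the y-axis at y = 0 (among the integer gridlines); every point of the x-axis in the box is on the surface.
Finally, fitting integer coefficients to these (and the overall shape) gives p.

x^2*z + x*y^2 - y^3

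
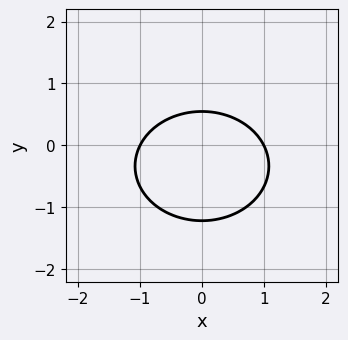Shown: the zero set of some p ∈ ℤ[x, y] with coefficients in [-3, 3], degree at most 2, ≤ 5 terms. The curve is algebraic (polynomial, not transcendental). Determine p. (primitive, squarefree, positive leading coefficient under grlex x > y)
2*x^2 + 3*y^2 + 2*y - 2

Degree: no degree-1 curve has this shape, so deg p = 2.
Symmetries: mirror symmetry x ↦ −x ⇒ only even powers of x.
From the visible intercepts: the x-axis gridline crossings are at x ∈ {-1, 1}.
Matching integer coefficients to the picture gives p.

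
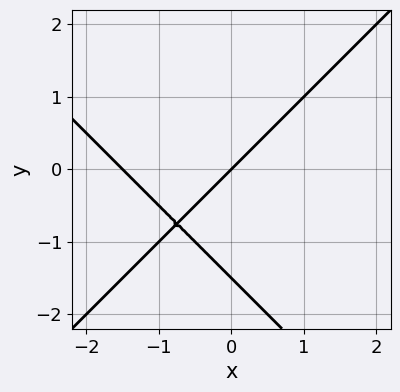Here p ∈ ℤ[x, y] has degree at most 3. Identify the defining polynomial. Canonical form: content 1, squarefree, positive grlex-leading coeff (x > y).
Degree: a generic line meets the curve in up to 2 points, so deg p = 2.
From the visible intercepts: one x-axis crossing is at x = 0; it crosses the y-axis at the gridline y = 0.
The integer polynomial consistent with all of this is the stated p.

2*x^2 - 2*y^2 + 3*x - 3*y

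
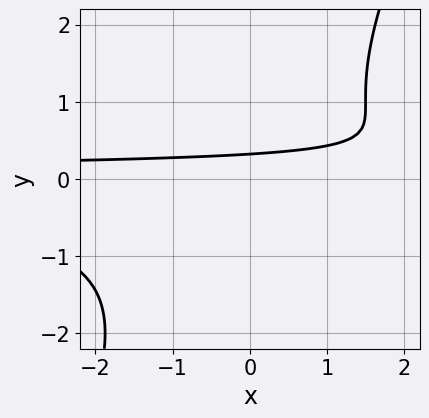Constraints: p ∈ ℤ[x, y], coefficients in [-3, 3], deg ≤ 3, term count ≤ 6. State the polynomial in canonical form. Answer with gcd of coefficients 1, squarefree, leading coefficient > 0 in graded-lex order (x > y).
(a) Degree: the shape is more complex than any degree-2 curve, so deg p = 3.
(b) Observable constraints: it misses every integer gridline on the x-axis.
(c) These observations pin down the coefficients.

2*x*y^2 - y^3 - 3*y + 1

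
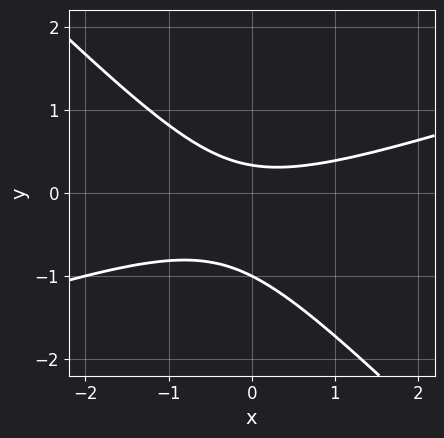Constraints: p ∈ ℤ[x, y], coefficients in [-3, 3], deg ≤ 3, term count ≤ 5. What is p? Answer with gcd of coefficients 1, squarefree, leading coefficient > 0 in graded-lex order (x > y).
x^2 - 2*x*y - 3*y^2 - 2*y + 1

First, degree: no degree-1 curve has this shape, so deg p = 2.
Then, from the visible intercepts: one y-axis crossing is at y = -1; the curve avoids every integer x-axis point in the box.
Finally, solving for integer coefficients yields p as stated.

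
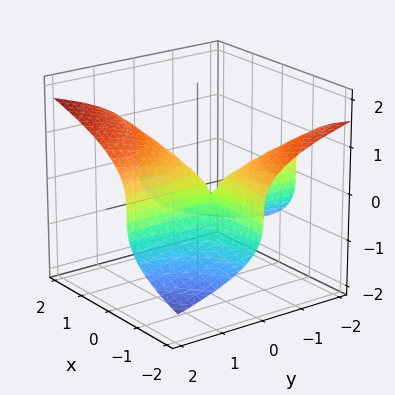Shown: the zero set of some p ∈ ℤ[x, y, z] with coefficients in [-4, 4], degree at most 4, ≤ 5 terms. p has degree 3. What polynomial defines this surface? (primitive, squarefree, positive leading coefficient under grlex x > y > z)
2*z^3 - 2*x*y - y

First, deg p = 3. The shape is more complex than any degree-2 surface.
Then, checking where it meets the axes: it crosses the z-axis at the gridline z = 0; one y-axis crossing is at y = 0; every point of the x-axis in the box is on the surface.
Finally, solving for integer coefficients yields p as stated.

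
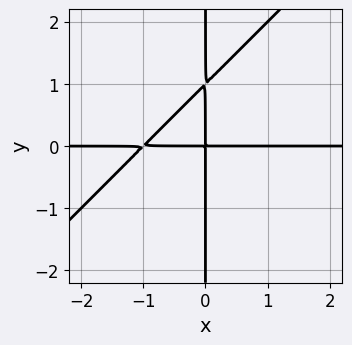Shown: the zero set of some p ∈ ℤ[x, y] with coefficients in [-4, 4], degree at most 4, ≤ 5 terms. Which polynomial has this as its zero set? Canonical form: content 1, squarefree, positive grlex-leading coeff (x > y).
x^2*y - x*y^2 + x*y

1. The degree is 3 — no degree-2 curve has this shape.
2. Against the integer gridlines: every point of the x-axis in the box is on the curve; every point of the y-axis in the box is on the curve.
3. Fitting integer coefficients to these (and the overall shape) gives p.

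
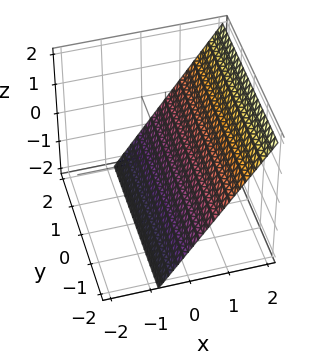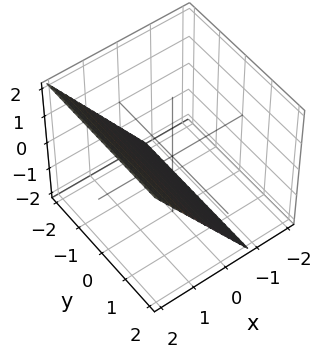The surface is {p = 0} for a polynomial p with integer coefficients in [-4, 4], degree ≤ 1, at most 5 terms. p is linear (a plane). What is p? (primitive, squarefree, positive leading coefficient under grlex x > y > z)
(a) The degree is 1 — the surface is flat (a plane).
(b) From the visible intercepts: it meets the z-axis at z = -1 (among the integer gridlines); the surface avoids every integer y-axis point in the box.
(c) Together with the visible shape, these determine p as stated.

3*x - 2*z - 2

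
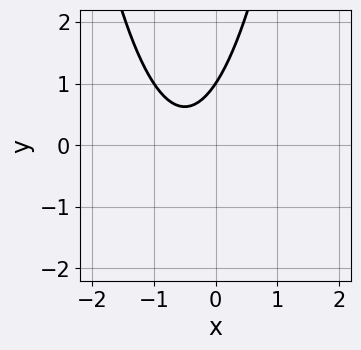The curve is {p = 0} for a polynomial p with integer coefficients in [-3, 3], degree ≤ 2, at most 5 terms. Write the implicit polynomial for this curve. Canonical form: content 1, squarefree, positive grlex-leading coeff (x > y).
(a) The degree is 2 — a generic line meets the curve in up to 2 points.
(b) From the visible intercepts: it meets the y-axis at y = 1 (among the integer gridlines); no x-intercept at any integer in the box.
(c) Solving for integer coefficients yields p as stated.

3*x^2 + 3*x - 2*y + 2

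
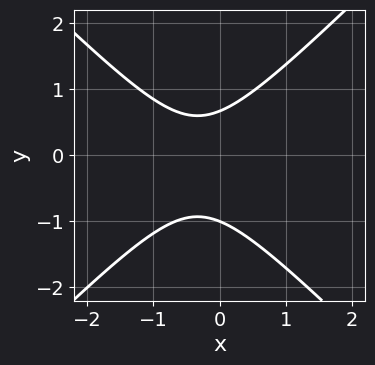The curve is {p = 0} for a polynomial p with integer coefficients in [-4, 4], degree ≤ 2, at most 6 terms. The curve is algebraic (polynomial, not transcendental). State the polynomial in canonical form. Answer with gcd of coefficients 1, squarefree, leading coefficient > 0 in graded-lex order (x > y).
3*x^2 - 3*y^2 + 2*x - y + 2

The degree is 2 — the shape is more complex than any degree-1 curve.
Checking where it meets the axes: it misses every integer gridline on the x-axis; one y-axis crossing is at y = -1.
Matching integer coefficients to the picture gives p.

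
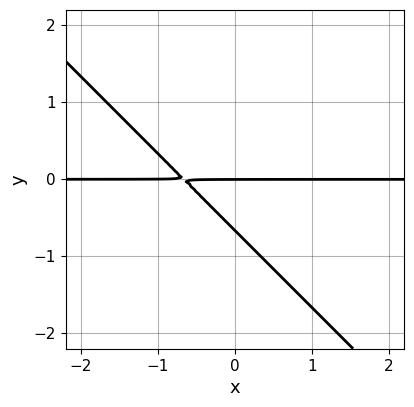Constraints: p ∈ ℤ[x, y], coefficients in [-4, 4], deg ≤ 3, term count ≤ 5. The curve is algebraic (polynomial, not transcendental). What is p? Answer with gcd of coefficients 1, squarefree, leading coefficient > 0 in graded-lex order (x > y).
First, deg p = 2. No degree-1 curve has this shape.
Then, reading off the gridlines: the visible x-axis segment lies entirely on the curve; one y-axis crossing is at y = 0.
Finally, putting this together gives p.

3*x*y + 3*y^2 + 2*y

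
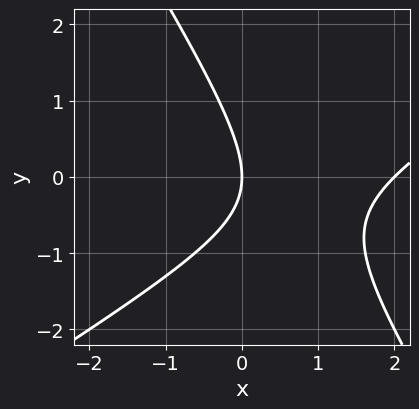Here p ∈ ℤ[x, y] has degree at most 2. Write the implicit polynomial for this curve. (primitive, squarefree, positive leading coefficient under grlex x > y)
(a) deg p = 2. The shape is more complex than any degree-1 curve.
(b) Observable constraints: the x-axis gridline crossings are at x ∈ {0, 2}; it meets the y-axis at y = 0 (among the integer gridlines).
(c) Putting this together gives p.

x^2 - x*y - y^2 - 2*x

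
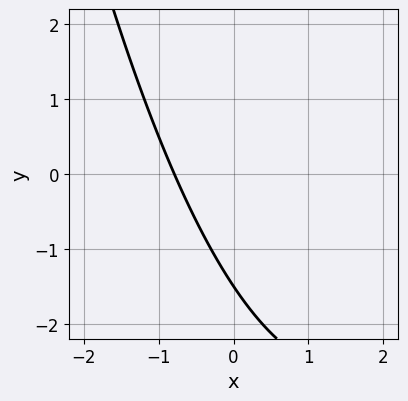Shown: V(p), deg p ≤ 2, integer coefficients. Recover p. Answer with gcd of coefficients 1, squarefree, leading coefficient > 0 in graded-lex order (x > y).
x^2 - 3*x - 2*y - 3

1. The degree is 2 — a generic line meets the curve in up to 2 points.
2. The integer polynomial consistent with all of this is the stated p.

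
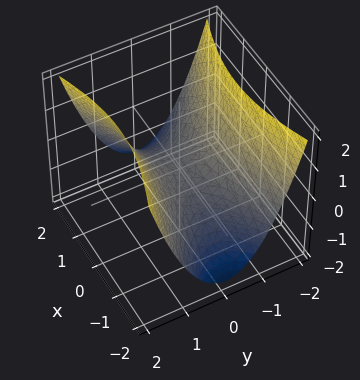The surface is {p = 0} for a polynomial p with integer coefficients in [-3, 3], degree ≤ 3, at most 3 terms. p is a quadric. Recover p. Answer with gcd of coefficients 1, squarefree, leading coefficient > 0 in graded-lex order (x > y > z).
x^2 - 3*y^2 + 3*z

First, the degree is 2 — a saddle surface; a quadric.
Then, symmetries: the x ↦ −x reflection is a symmetry, so x appears only in even powers; the y ↦ −y reflection is a symmetry, so y appears only in even powers.
Next, against the integer gridlines: it crosses the z-axis at the gridline z = 0; it crosses the x-axis at the gridline x = 0; one y-axis crossing is at y = 0.
Finally, matching integer coefficients to the picture gives p.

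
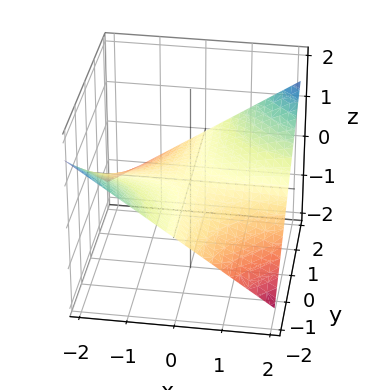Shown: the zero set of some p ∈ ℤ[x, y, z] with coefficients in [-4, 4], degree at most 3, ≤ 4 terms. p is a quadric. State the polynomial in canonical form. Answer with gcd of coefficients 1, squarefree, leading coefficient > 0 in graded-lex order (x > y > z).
Degree: a hyperbolic paraboloid; a quadric, so deg p = 2.
Checking where it meets the axes: every point of the y-axis in the box is on the surface; every point of the x-axis in the box is on the surface; it meets the z-axis at z = 0 (among the integer gridlines).
The integer polynomial consistent with all of this is the stated p.

x*y - 3*z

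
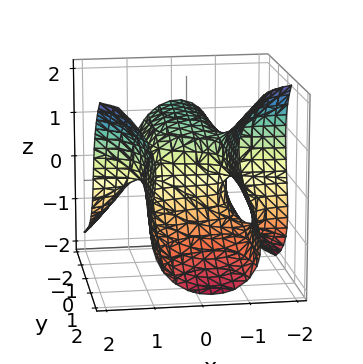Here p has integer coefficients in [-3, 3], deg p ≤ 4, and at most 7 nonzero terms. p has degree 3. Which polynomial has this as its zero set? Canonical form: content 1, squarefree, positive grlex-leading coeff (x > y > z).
2*x^2*y - z^3 - x*z + y*z - 2*y

(a) The degree is 3 — no degree-2 surface has this shape.
(b) From the visible intercepts: the visible x-axis segment lies entirely on the surface; it meets the y-axis at y = 0 (among the integer gridlines); one z-axis crossing is at z = 0.
(c) Solving for integer coefficients yields p as stated.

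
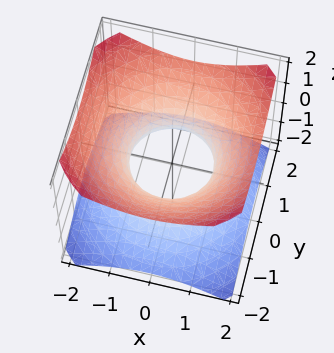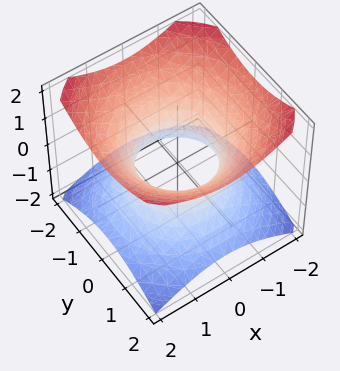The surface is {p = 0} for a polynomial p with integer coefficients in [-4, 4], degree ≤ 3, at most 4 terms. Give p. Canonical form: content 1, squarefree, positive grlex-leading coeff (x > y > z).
deg p = 2. An hourglass — one-sheet hyperboloid; a quadric.
Symmetries: rotational symmetry about the z-axis ⇒ p depends on x, y only through x² + y²; the z ↦ −z reflection is a symmetry, so z appears only in even powers.
Observable constraints: the y-axis gridline crossings are at y ∈ {-1, 1}; a circular section at z = 1 has radius between 1 and 2; it misses every integer gridline on the z-axis.
Assembling these constraints gives the stated polynomial. Check: (1, 0, 0) on the x-axis lies on the surface, and p(1, 0, 0) = 0. ✓

2*x^2 + 2*y^2 - 3*z^2 - 2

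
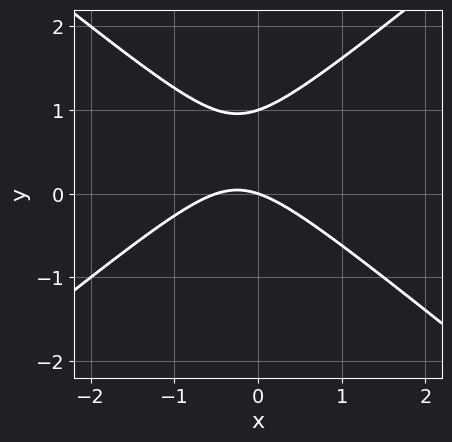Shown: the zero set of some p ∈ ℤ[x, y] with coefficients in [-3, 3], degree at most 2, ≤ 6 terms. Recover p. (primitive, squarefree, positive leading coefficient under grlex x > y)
First, deg p = 2. The shape is more complex than any degree-1 curve.
Then, against the integer gridlines: the y-axis gridline crossings are at y ∈ {0, 1}; it meets the x-axis at x = 0 (among the integer gridlines).
Finally, the integer polynomial consistent with all of this is the stated p.

2*x^2 - 3*y^2 + x + 3*y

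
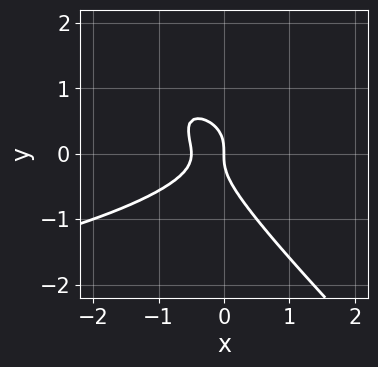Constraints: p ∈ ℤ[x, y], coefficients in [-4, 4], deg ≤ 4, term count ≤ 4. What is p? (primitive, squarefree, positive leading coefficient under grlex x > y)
(a) Degree: no degree-2 curve has this shape, so deg p = 3.
(b) From the axis intercepts and sections: it crosses the x-axis at the gridline x = 0; it crosses the y-axis at the gridline y = 0.
(c) Together with the visible shape, these determine p as stated.

2*x*y^2 + 2*y^3 + 2*x^2 + x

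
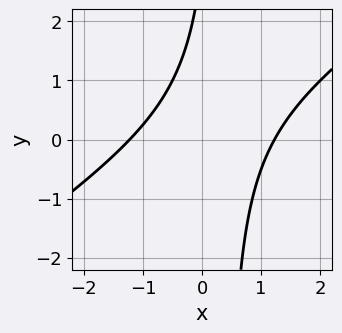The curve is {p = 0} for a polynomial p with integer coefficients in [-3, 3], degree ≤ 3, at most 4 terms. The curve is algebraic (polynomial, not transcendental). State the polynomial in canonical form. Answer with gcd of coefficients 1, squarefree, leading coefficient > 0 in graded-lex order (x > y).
2*x^2 - 3*x*y + y - 3

1. The degree is 2 — no degree-1 curve has this shape.
2. Against the integer gridlines: the curve avoids every integer y-axis point in the box.
3. Fitting integer coefficients to these (and the overall shape) gives p.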